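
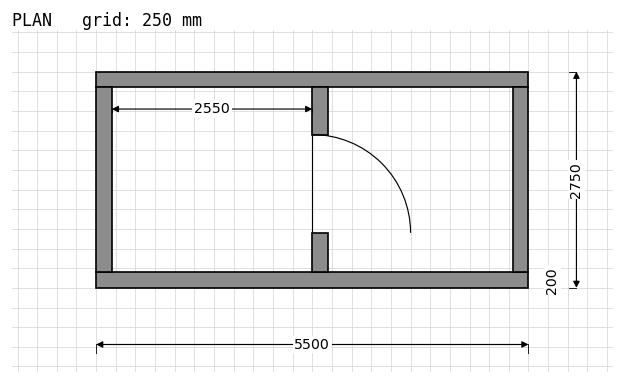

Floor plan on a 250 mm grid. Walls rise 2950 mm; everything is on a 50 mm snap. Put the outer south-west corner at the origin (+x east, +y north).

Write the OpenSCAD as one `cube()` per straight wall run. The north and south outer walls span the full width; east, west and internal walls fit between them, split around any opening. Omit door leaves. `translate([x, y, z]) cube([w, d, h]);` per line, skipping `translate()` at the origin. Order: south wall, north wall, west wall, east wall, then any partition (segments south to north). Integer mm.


cube([5500, 200, 2950]);
translate([0, 2550, 0]) cube([5500, 200, 2950]);
translate([0, 200, 0]) cube([200, 2350, 2950]);
translate([5300, 200, 0]) cube([200, 2350, 2950]);
translate([2750, 200, 0]) cube([200, 500, 2950]);
translate([2750, 1950, 0]) cube([200, 600, 2950]);


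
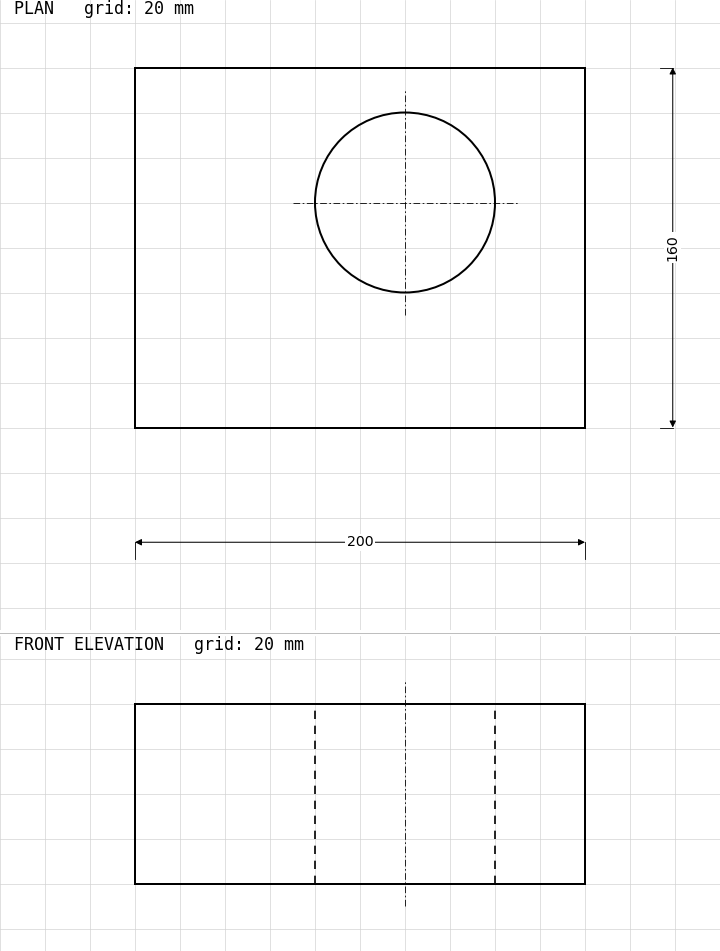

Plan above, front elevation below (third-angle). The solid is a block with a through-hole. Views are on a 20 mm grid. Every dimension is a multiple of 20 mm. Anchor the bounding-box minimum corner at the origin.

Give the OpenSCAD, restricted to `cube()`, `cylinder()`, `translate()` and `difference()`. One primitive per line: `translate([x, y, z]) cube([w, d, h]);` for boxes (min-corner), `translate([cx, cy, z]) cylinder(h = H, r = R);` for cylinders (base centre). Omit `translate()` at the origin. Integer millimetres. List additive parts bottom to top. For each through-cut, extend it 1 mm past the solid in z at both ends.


difference() {
  cube([200, 160, 80]);
  translate([120, 100, -1]) cylinder(h = 82, r = 40);
}


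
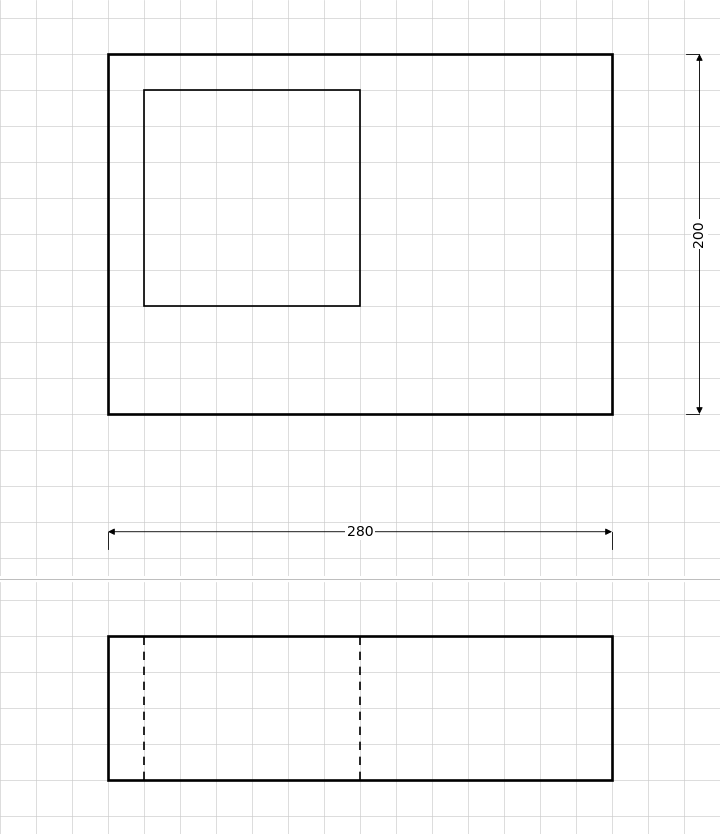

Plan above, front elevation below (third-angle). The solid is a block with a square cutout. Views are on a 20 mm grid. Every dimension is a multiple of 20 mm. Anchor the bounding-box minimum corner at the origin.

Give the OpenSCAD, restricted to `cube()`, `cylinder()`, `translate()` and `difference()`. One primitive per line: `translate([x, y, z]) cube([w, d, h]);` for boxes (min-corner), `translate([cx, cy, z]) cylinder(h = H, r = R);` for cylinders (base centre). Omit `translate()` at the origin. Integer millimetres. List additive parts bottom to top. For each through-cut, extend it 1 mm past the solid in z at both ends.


difference() {
  cube([280, 200, 80]);
  translate([20, 60, -1]) cube([120, 120, 82]);
}


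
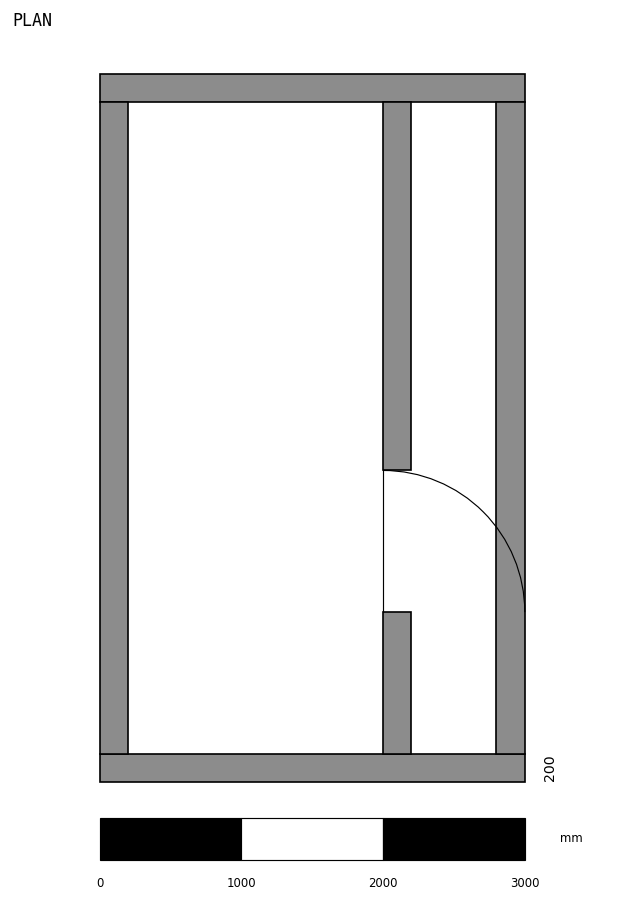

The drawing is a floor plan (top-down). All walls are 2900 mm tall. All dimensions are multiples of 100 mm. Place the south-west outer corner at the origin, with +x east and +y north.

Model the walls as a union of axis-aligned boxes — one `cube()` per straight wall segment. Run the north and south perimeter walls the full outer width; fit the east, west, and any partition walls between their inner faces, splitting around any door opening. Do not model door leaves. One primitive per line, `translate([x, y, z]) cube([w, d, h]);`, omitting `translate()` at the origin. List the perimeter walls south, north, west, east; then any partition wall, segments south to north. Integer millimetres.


cube([3000, 200, 2900]);
translate([0, 4800, 0]) cube([3000, 200, 2900]);
translate([0, 200, 0]) cube([200, 4600, 2900]);
translate([2800, 200, 0]) cube([200, 4600, 2900]);
translate([2000, 200, 0]) cube([200, 1000, 2900]);
translate([2000, 2200, 0]) cube([200, 2600, 2900]);


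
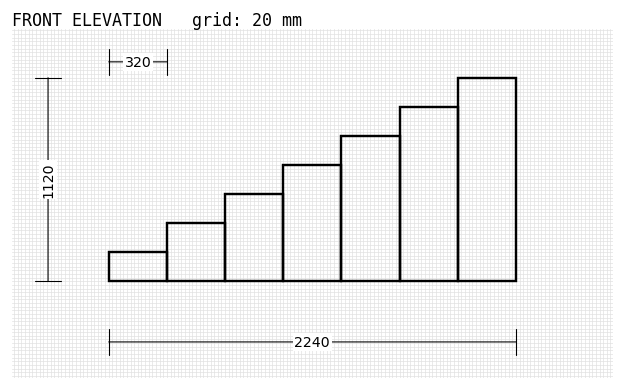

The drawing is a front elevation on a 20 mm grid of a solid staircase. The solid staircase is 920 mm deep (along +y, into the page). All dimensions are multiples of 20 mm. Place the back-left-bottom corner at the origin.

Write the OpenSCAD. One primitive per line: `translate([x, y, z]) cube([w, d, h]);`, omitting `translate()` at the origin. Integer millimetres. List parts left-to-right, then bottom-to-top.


cube([320, 920, 160]);
translate([320, 0, 0]) cube([320, 920, 320]);
translate([640, 0, 0]) cube([320, 920, 480]);
translate([960, 0, 0]) cube([320, 920, 640]);
translate([1280, 0, 0]) cube([320, 920, 800]);
translate([1600, 0, 0]) cube([320, 920, 960]);
translate([1920, 0, 0]) cube([320, 920, 1120]);


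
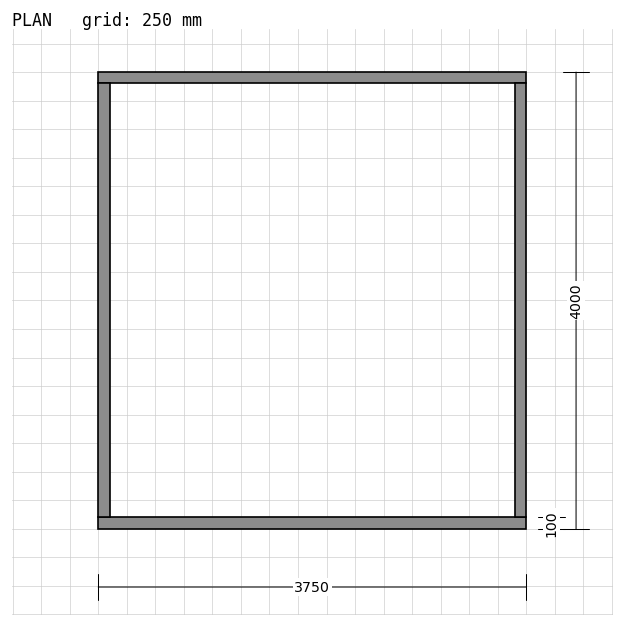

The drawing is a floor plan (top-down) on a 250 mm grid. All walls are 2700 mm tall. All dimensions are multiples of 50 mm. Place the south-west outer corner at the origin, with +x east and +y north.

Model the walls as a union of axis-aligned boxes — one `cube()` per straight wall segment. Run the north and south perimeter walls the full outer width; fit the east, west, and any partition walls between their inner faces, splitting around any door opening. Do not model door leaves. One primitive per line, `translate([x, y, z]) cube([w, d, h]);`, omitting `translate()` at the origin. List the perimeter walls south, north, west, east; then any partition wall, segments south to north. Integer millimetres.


cube([3750, 100, 2700]);
translate([0, 3900, 0]) cube([3750, 100, 2700]);
translate([0, 100, 0]) cube([100, 3800, 2700]);
translate([3650, 100, 0]) cube([100, 3800, 2700]);


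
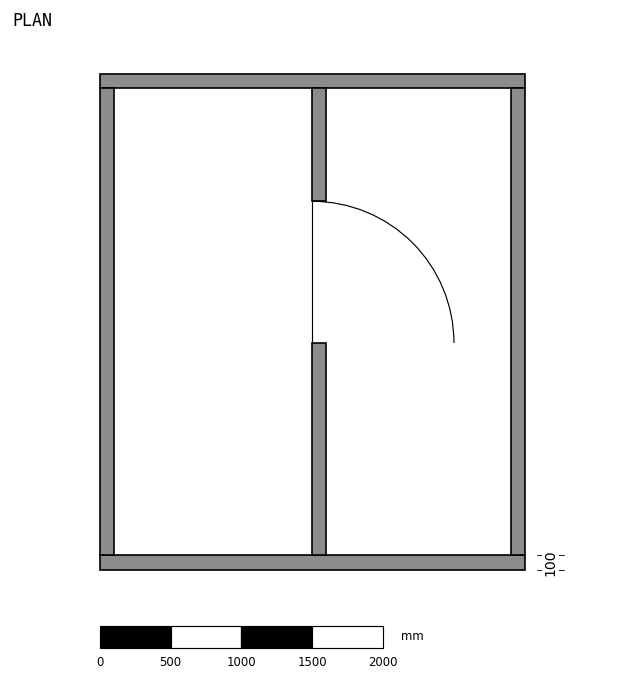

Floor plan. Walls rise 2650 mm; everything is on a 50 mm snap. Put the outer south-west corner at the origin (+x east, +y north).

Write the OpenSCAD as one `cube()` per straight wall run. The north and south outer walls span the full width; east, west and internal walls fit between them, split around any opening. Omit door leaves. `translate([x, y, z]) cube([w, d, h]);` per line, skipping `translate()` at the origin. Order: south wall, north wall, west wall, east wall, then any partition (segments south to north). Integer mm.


cube([3000, 100, 2650]);
translate([0, 3400, 0]) cube([3000, 100, 2650]);
translate([0, 100, 0]) cube([100, 3300, 2650]);
translate([2900, 100, 0]) cube([100, 3300, 2650]);
translate([1500, 100, 0]) cube([100, 1500, 2650]);
translate([1500, 2600, 0]) cube([100, 800, 2650]);


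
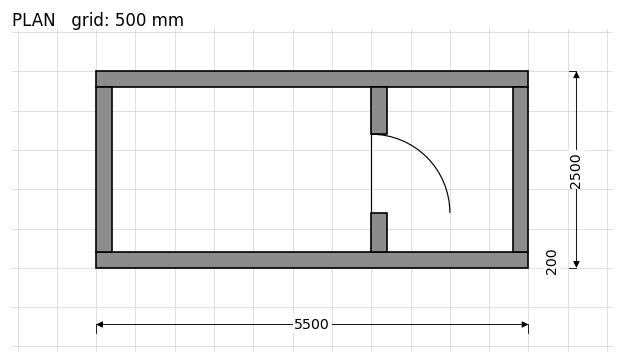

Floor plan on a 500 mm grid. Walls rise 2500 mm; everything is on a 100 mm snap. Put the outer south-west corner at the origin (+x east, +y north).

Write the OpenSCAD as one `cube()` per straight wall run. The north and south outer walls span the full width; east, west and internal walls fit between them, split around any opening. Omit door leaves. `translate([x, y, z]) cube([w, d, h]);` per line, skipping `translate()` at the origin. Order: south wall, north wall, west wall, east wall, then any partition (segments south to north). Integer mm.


cube([5500, 200, 2500]);
translate([0, 2300, 0]) cube([5500, 200, 2500]);
translate([0, 200, 0]) cube([200, 2100, 2500]);
translate([5300, 200, 0]) cube([200, 2100, 2500]);
translate([3500, 200, 0]) cube([200, 500, 2500]);
translate([3500, 1700, 0]) cube([200, 600, 2500]);


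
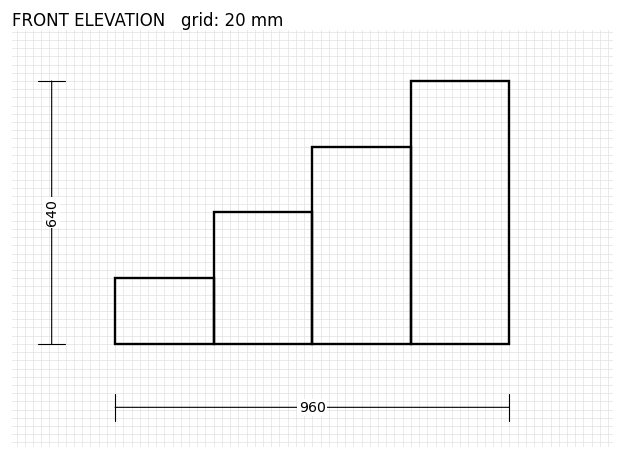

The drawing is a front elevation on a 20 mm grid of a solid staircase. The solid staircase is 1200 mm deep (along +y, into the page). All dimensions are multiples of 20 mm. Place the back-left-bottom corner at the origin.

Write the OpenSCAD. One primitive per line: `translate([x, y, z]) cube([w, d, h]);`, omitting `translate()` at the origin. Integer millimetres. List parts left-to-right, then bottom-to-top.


cube([240, 1200, 160]);
translate([240, 0, 0]) cube([240, 1200, 320]);
translate([480, 0, 0]) cube([240, 1200, 480]);
translate([720, 0, 0]) cube([240, 1200, 640]);


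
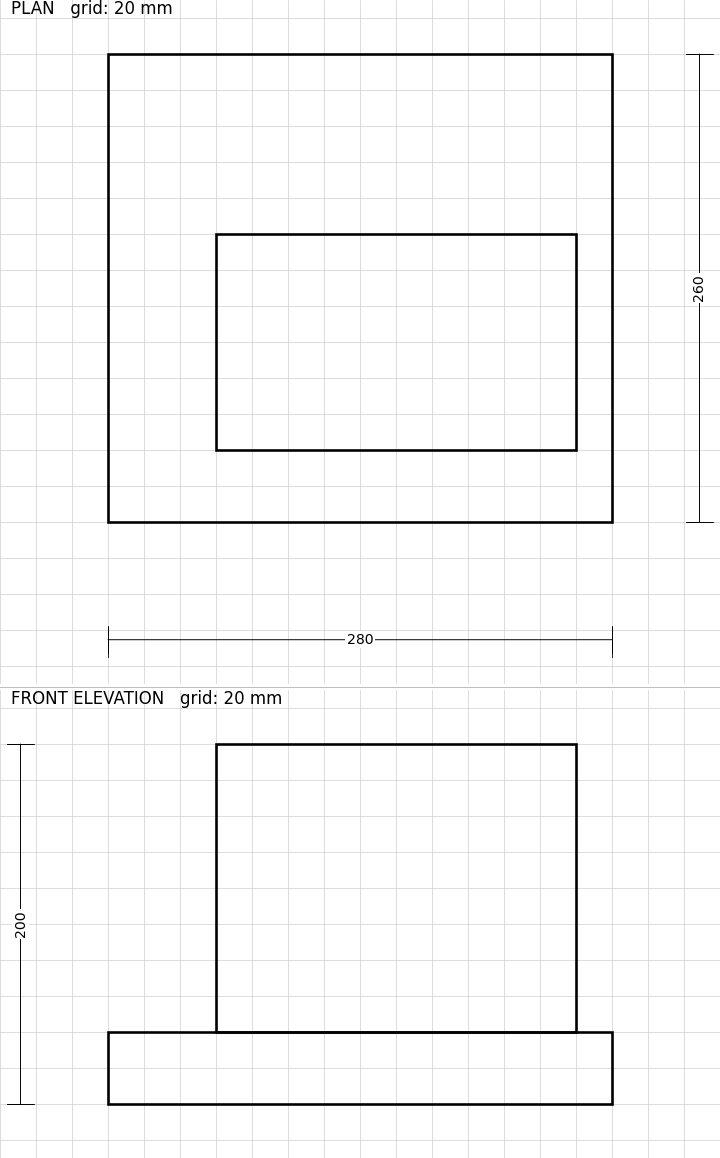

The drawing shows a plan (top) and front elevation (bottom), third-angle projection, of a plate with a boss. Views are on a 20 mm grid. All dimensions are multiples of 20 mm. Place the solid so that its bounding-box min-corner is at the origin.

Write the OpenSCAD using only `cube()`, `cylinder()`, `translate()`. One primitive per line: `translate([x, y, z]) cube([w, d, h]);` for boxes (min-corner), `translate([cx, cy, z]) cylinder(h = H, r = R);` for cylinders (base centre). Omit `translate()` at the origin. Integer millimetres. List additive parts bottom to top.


cube([280, 260, 40]);
translate([60, 40, 40]) cube([200, 120, 160]);


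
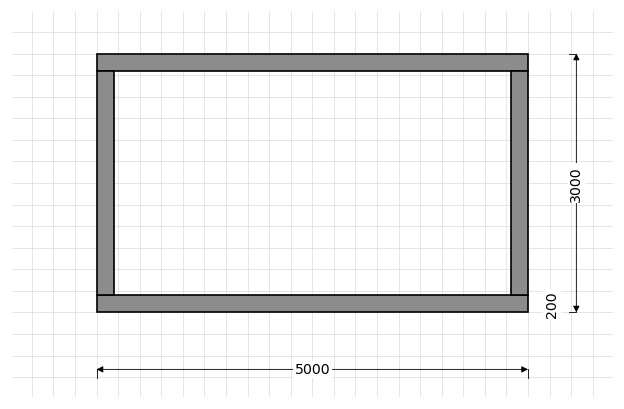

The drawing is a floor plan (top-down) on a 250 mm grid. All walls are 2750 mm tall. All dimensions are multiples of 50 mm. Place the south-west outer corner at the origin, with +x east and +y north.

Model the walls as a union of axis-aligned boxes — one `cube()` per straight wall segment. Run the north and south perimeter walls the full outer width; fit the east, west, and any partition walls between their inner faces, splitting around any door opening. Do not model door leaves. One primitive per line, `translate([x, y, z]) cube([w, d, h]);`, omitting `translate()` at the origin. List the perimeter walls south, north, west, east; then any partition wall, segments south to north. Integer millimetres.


cube([5000, 200, 2750]);
translate([0, 2800, 0]) cube([5000, 200, 2750]);
translate([0, 200, 0]) cube([200, 2600, 2750]);
translate([4800, 200, 0]) cube([200, 2600, 2750]);


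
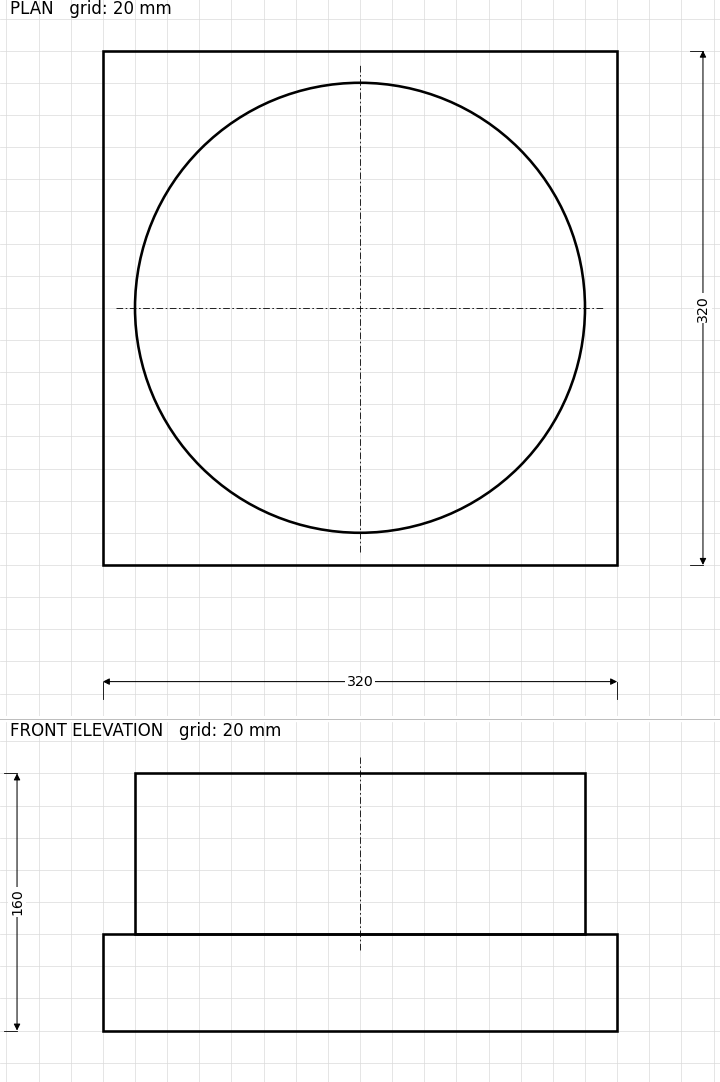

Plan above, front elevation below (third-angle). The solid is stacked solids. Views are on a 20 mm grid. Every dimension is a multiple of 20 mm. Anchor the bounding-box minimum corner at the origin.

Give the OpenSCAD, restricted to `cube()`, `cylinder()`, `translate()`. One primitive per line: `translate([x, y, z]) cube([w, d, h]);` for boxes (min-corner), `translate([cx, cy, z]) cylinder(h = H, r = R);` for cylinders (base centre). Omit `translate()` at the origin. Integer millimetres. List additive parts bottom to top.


cube([320, 320, 60]);
translate([160, 160, 60]) cylinder(h = 100, r = 140);


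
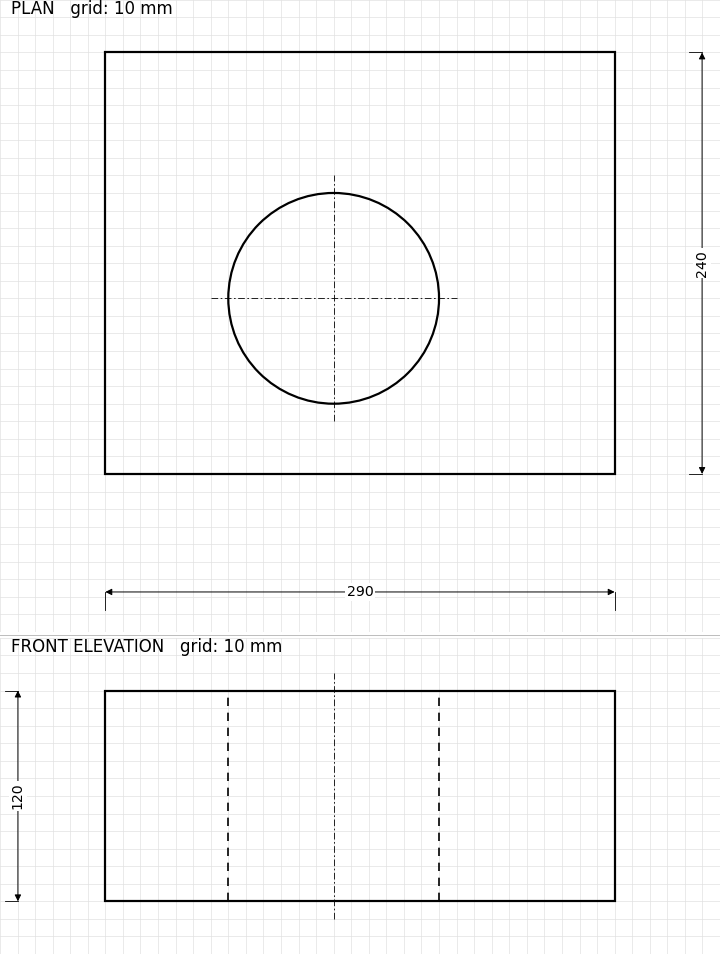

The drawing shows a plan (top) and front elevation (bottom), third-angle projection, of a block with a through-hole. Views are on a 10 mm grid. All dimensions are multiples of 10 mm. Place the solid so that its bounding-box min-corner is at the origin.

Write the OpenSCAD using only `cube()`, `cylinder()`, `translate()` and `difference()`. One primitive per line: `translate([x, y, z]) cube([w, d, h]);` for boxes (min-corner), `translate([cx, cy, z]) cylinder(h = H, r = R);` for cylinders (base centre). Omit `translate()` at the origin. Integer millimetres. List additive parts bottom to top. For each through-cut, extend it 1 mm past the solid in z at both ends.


difference() {
  cube([290, 240, 120]);
  translate([130, 100, -1]) cylinder(h = 122, r = 60);
}


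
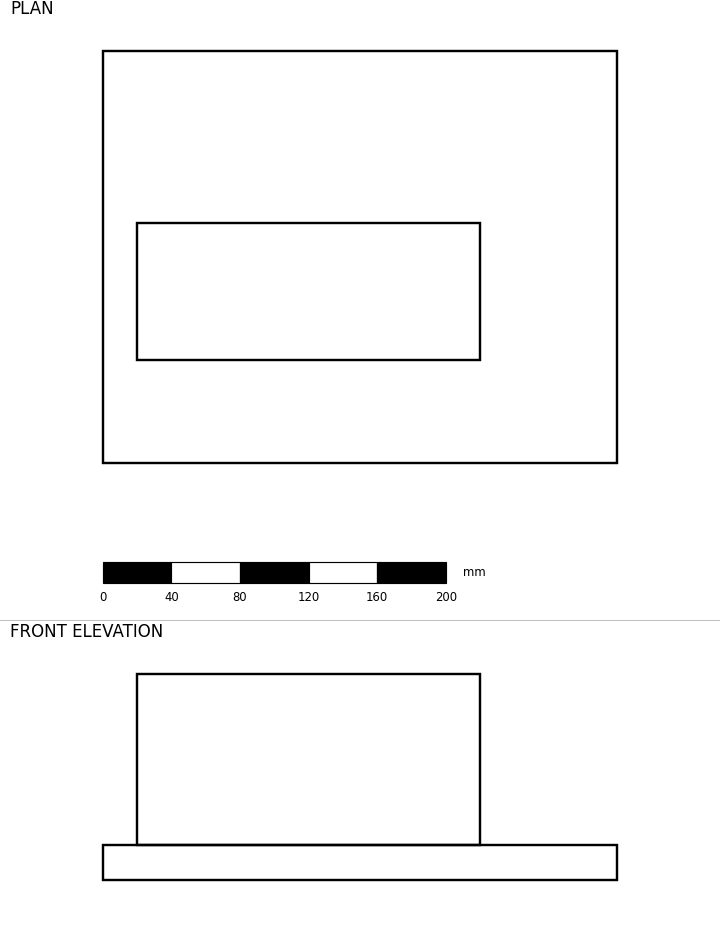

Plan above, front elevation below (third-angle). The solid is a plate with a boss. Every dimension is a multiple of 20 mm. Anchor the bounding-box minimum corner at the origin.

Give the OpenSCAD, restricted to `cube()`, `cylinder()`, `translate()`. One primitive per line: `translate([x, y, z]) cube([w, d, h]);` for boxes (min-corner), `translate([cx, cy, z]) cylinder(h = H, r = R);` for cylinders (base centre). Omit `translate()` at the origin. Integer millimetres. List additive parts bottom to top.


cube([300, 240, 20]);
translate([20, 60, 20]) cube([200, 80, 100]);


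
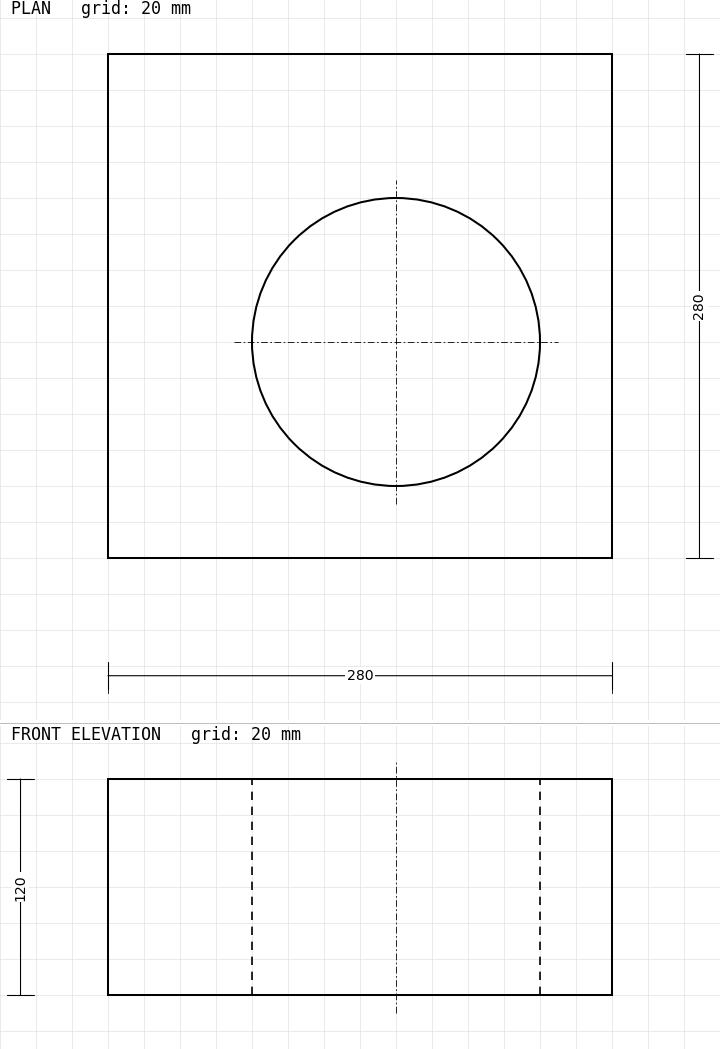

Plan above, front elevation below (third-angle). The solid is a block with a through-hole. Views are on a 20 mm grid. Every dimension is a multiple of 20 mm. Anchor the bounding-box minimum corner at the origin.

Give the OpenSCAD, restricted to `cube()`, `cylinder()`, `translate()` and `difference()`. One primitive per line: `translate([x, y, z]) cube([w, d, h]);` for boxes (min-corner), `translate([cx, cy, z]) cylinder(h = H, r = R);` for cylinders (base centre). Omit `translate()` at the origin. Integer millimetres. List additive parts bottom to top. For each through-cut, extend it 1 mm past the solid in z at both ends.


difference() {
  cube([280, 280, 120]);
  translate([160, 120, -1]) cylinder(h = 122, r = 80);
}


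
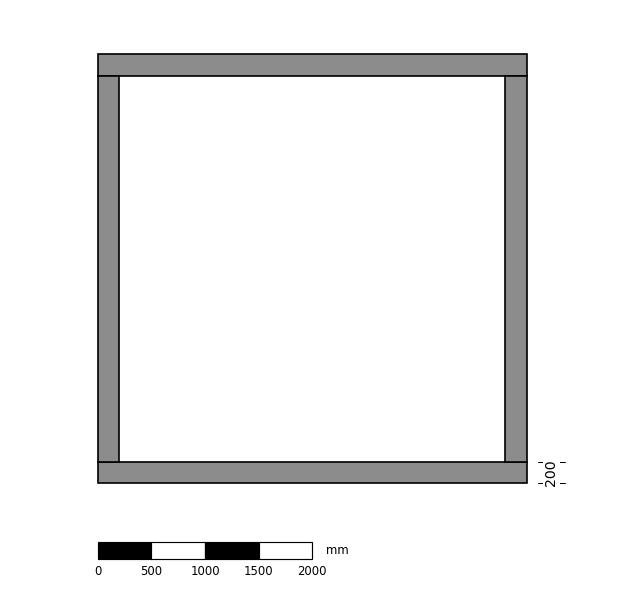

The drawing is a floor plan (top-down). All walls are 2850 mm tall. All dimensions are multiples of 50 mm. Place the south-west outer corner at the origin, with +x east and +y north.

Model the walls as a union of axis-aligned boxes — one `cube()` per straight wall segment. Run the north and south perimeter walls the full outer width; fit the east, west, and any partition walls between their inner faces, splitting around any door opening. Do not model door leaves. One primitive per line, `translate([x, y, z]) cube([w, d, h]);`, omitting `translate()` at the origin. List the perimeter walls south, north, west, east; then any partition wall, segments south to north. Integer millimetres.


cube([4000, 200, 2850]);
translate([0, 3800, 0]) cube([4000, 200, 2850]);
translate([0, 200, 0]) cube([200, 3600, 2850]);
translate([3800, 200, 0]) cube([200, 3600, 2850]);


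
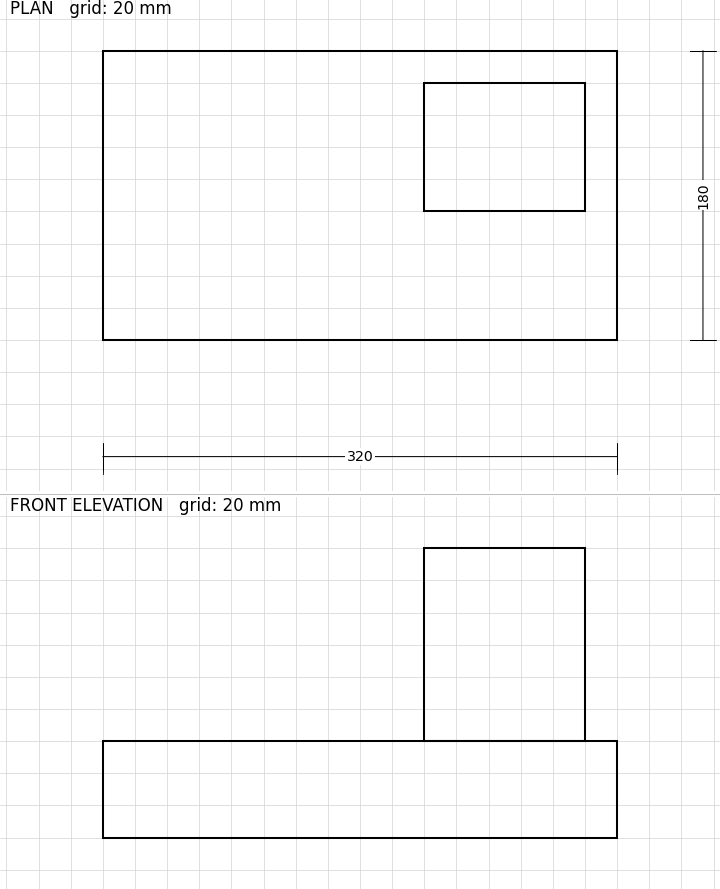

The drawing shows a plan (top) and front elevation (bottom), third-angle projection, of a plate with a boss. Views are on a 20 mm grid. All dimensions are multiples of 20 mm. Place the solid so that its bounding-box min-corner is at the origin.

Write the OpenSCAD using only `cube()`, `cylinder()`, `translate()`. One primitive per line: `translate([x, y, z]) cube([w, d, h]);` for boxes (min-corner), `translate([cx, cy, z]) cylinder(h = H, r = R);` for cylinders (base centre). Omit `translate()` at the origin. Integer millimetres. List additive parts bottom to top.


cube([320, 180, 60]);
translate([200, 80, 60]) cube([100, 80, 120]);


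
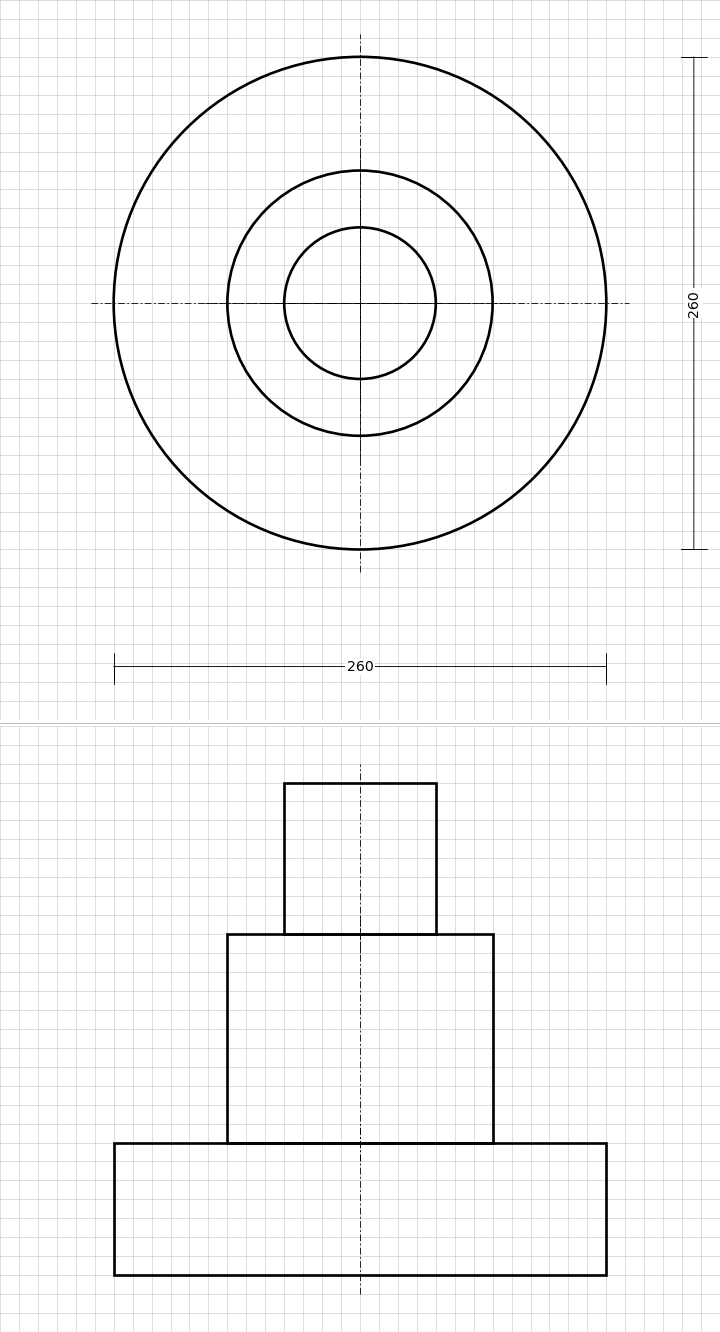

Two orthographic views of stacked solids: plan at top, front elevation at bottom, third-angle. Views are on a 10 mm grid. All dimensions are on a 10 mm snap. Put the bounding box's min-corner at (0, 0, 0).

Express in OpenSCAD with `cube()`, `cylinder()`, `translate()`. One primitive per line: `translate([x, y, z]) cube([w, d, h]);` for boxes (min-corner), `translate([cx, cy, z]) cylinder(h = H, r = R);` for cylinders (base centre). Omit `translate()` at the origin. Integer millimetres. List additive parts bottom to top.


translate([130, 130, 0]) cylinder(h = 70, r = 130);
translate([130, 130, 70]) cylinder(h = 110, r = 70);
translate([130, 130, 180]) cylinder(h = 80, r = 40);


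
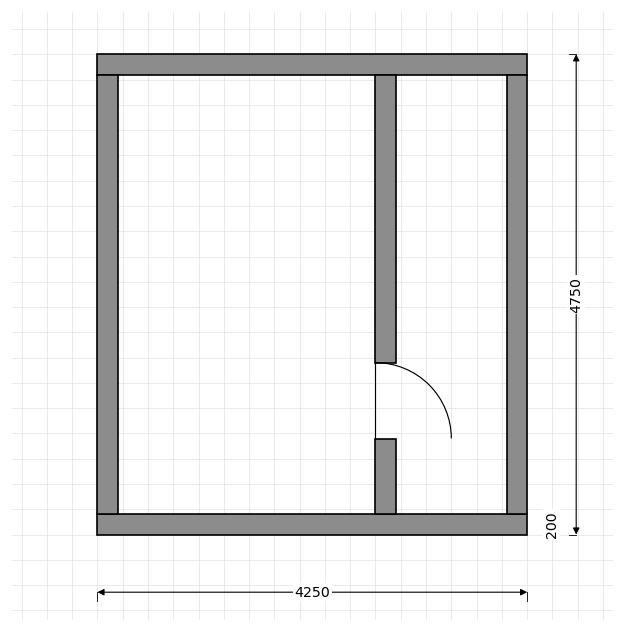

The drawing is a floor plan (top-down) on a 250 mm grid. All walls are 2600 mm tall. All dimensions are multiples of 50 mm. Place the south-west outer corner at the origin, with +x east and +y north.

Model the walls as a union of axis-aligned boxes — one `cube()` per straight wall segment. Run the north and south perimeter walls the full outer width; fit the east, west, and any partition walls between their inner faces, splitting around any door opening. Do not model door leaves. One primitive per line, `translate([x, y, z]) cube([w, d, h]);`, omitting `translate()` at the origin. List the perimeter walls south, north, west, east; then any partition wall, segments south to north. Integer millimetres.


cube([4250, 200, 2600]);
translate([0, 4550, 0]) cube([4250, 200, 2600]);
translate([0, 200, 0]) cube([200, 4350, 2600]);
translate([4050, 200, 0]) cube([200, 4350, 2600]);
translate([2750, 200, 0]) cube([200, 750, 2600]);
translate([2750, 1700, 0]) cube([200, 2850, 2600]);


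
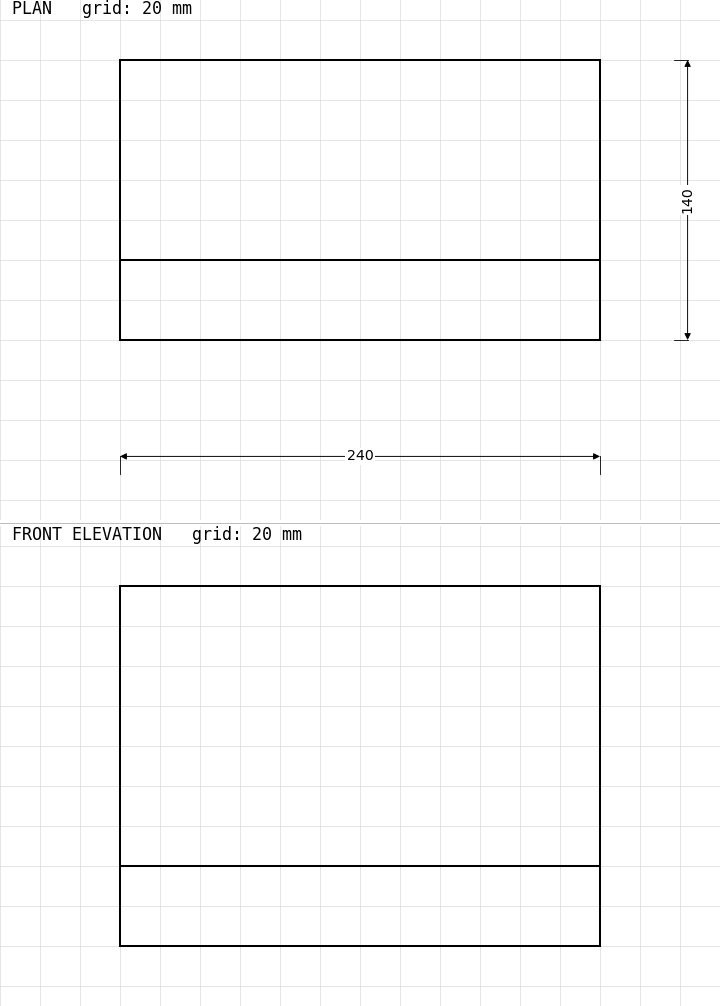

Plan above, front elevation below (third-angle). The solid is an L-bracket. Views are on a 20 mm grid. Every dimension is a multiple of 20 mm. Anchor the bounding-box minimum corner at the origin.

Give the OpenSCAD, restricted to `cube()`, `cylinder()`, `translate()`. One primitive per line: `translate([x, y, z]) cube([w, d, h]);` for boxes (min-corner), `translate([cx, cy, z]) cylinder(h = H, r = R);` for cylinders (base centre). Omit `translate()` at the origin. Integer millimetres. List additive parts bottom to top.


cube([240, 140, 40]);
translate([0, 0, 40]) cube([240, 40, 140]);


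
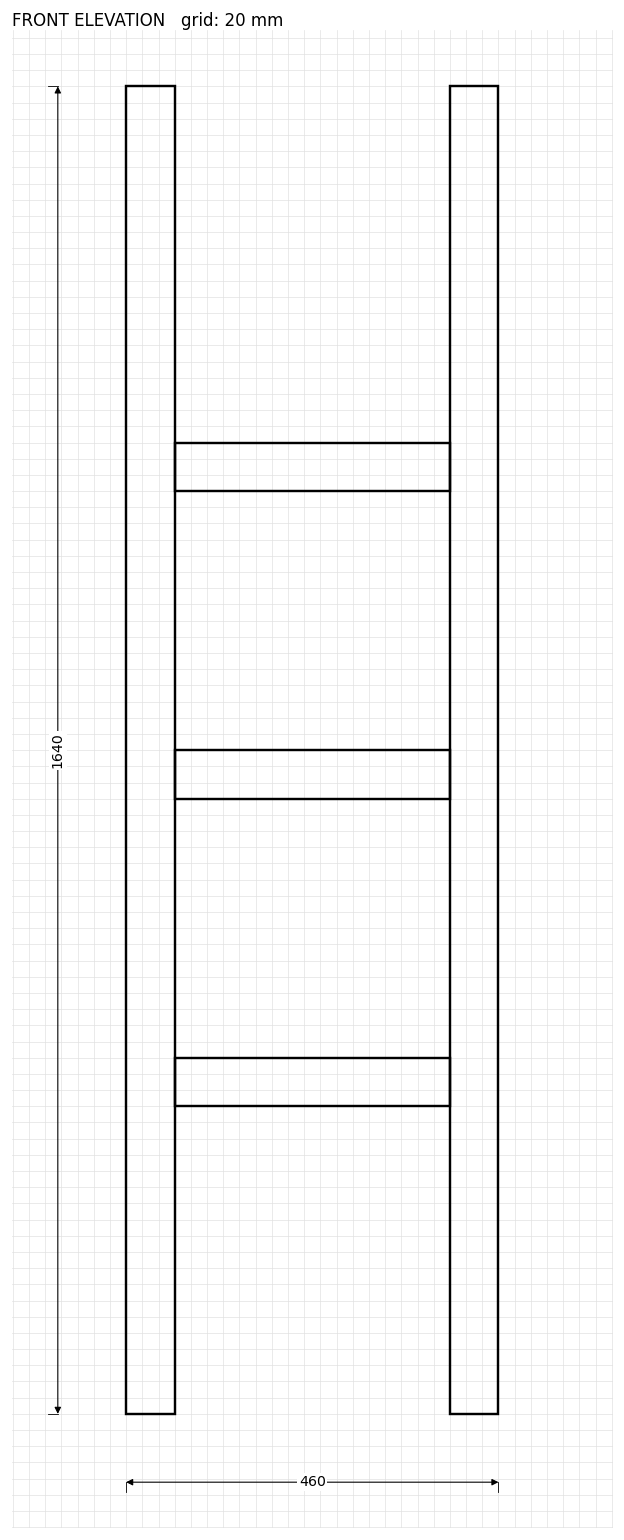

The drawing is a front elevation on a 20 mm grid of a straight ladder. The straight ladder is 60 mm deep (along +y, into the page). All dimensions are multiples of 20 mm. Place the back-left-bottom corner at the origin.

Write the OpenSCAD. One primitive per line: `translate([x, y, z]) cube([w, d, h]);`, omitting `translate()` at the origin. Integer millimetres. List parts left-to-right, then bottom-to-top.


cube([60, 60, 1640]);
translate([60, 0, 380]) cube([340, 60, 60]);
translate([60, 0, 760]) cube([340, 60, 60]);
translate([60, 0, 1140]) cube([340, 60, 60]);
translate([400, 0, 0]) cube([60, 60, 1640]);


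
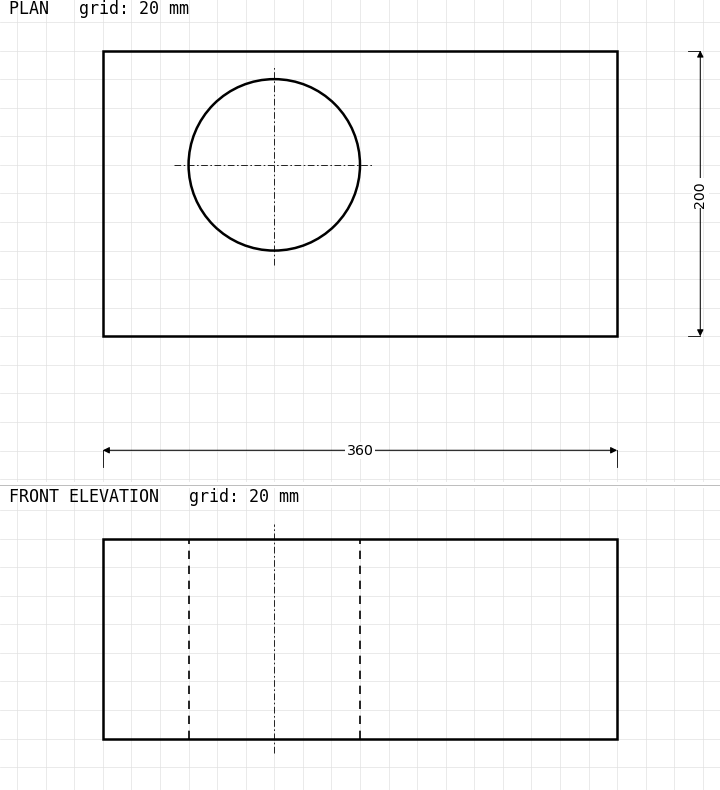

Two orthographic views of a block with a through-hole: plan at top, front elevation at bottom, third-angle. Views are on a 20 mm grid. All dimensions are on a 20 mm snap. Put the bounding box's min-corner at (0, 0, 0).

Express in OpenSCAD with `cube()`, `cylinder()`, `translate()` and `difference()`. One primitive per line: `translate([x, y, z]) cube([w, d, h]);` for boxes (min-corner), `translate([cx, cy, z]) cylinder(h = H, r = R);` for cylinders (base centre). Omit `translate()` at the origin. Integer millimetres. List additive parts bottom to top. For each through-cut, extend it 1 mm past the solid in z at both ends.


difference() {
  cube([360, 200, 140]);
  translate([120, 120, -1]) cylinder(h = 142, r = 60);
}


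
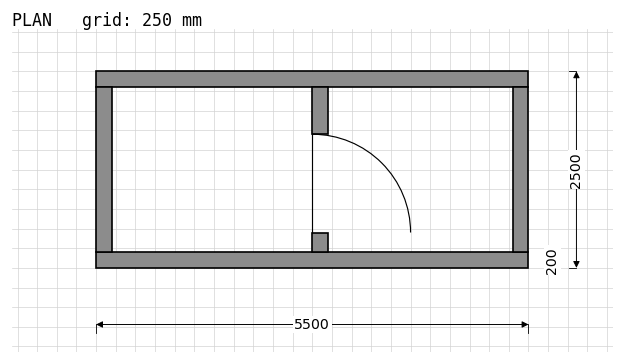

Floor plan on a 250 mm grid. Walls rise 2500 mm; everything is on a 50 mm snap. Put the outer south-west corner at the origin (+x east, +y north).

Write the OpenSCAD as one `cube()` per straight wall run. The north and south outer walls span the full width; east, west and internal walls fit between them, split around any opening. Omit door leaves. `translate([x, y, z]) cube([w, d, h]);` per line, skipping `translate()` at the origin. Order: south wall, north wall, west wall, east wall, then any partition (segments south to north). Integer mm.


cube([5500, 200, 2500]);
translate([0, 2300, 0]) cube([5500, 200, 2500]);
translate([0, 200, 0]) cube([200, 2100, 2500]);
translate([5300, 200, 0]) cube([200, 2100, 2500]);
translate([2750, 200, 0]) cube([200, 250, 2500]);
translate([2750, 1700, 0]) cube([200, 600, 2500]);


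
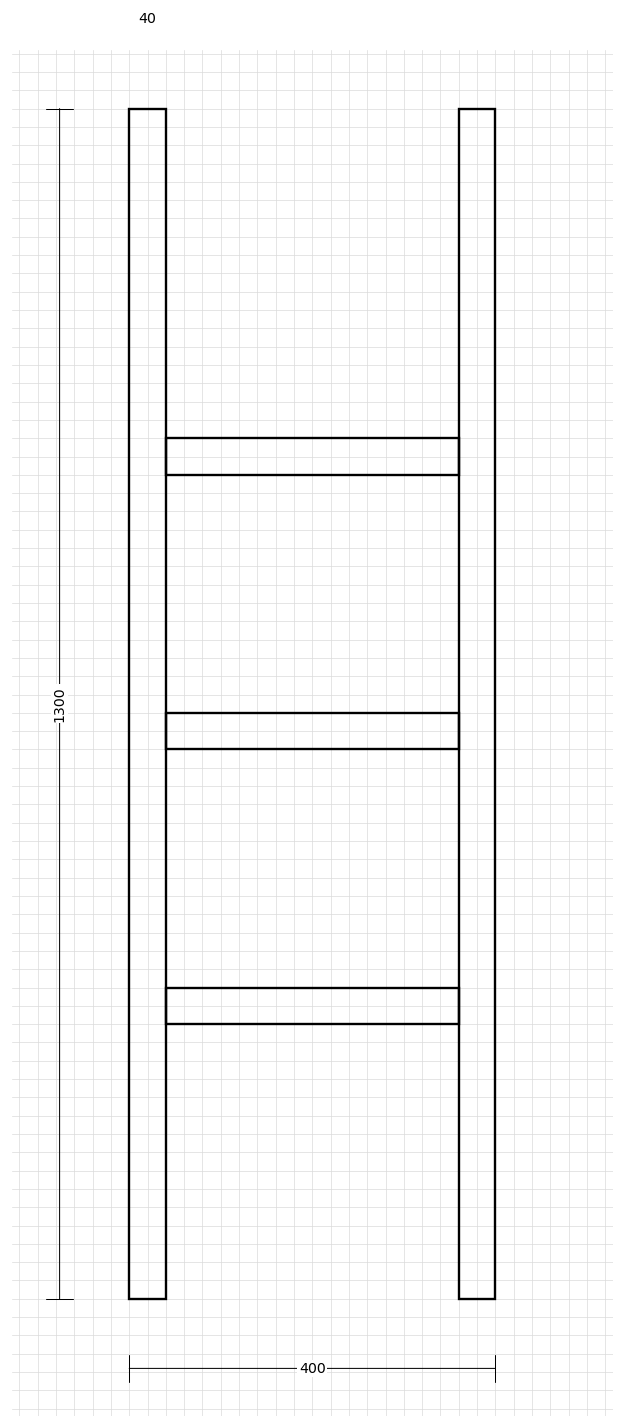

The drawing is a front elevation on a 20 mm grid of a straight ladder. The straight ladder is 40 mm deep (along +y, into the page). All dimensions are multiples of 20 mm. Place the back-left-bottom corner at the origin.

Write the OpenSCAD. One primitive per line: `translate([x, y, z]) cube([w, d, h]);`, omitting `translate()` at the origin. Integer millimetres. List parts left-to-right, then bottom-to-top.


cube([40, 40, 1300]);
translate([40, 0, 300]) cube([320, 40, 40]);
translate([40, 0, 600]) cube([320, 40, 40]);
translate([40, 0, 900]) cube([320, 40, 40]);
translate([360, 0, 0]) cube([40, 40, 1300]);


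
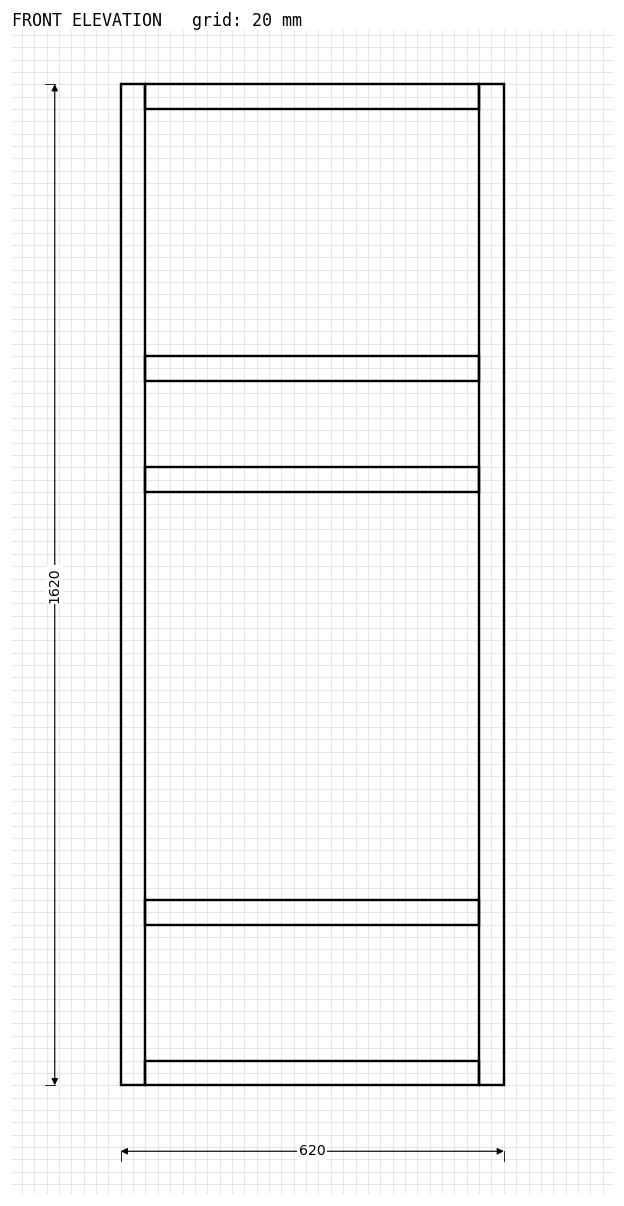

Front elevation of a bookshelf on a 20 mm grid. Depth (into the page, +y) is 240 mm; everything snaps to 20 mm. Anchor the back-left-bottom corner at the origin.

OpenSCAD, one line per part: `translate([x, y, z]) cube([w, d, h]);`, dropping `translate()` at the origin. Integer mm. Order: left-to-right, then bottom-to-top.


cube([40, 240, 1620]);
translate([40, 0, 0]) cube([540, 240, 40]);
translate([40, 0, 260]) cube([540, 240, 40]);
translate([40, 0, 960]) cube([540, 240, 40]);
translate([40, 0, 1140]) cube([540, 240, 40]);
translate([40, 0, 1580]) cube([540, 240, 40]);
translate([580, 0, 0]) cube([40, 240, 1620]);


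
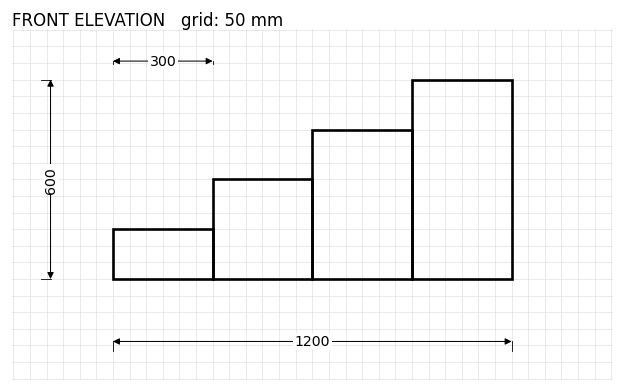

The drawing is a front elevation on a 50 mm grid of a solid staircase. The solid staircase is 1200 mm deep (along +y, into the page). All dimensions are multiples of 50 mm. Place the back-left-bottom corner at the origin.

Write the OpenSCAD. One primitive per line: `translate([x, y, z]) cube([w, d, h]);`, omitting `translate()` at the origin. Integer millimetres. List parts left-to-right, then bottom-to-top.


cube([300, 1200, 150]);
translate([300, 0, 0]) cube([300, 1200, 300]);
translate([600, 0, 0]) cube([300, 1200, 450]);
translate([900, 0, 0]) cube([300, 1200, 600]);


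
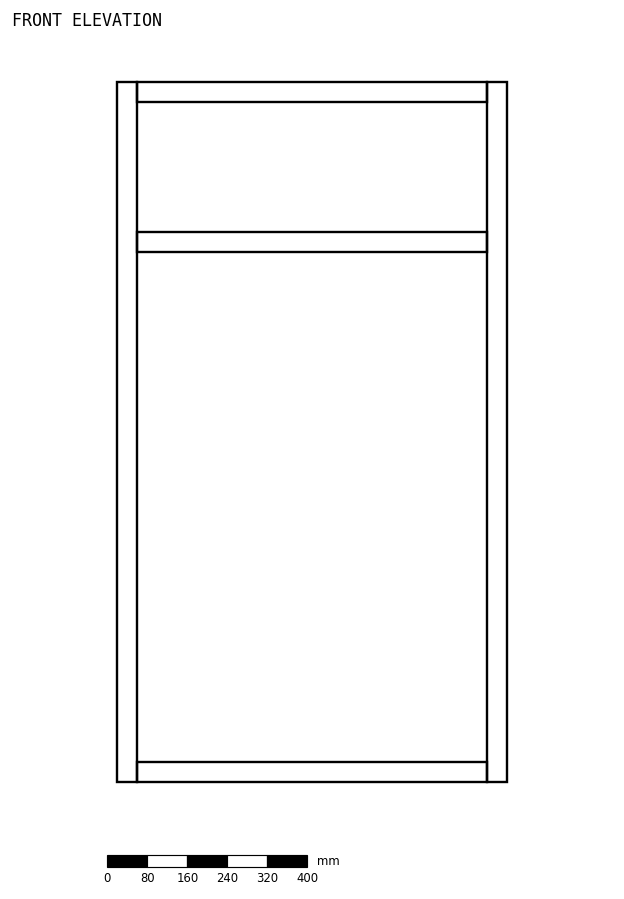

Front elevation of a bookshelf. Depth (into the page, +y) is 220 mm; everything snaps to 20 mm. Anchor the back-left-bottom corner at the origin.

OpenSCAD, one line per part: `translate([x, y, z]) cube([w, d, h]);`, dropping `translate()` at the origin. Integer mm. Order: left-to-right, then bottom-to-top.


cube([40, 220, 1400]);
translate([40, 0, 0]) cube([700, 220, 40]);
translate([40, 0, 1060]) cube([700, 220, 40]);
translate([40, 0, 1360]) cube([700, 220, 40]);
translate([740, 0, 0]) cube([40, 220, 1400]);


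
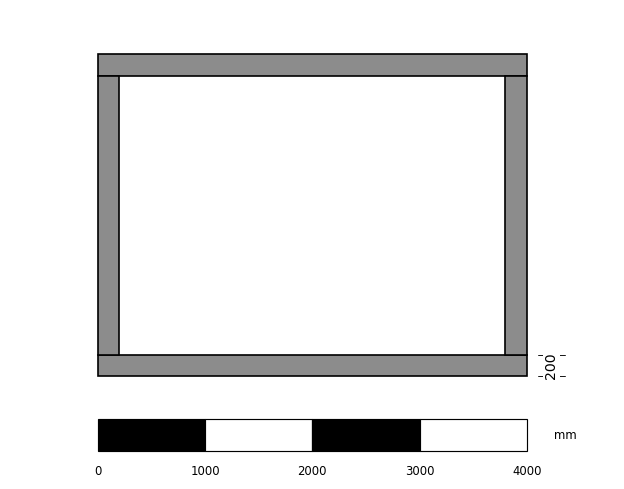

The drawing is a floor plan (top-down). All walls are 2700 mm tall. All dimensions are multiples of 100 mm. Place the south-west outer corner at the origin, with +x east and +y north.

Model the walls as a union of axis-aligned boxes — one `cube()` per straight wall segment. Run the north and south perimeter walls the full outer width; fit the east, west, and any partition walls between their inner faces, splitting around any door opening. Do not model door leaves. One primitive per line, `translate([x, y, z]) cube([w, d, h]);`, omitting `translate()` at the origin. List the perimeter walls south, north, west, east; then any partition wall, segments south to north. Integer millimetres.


cube([4000, 200, 2700]);
translate([0, 2800, 0]) cube([4000, 200, 2700]);
translate([0, 200, 0]) cube([200, 2600, 2700]);
translate([3800, 200, 0]) cube([200, 2600, 2700]);


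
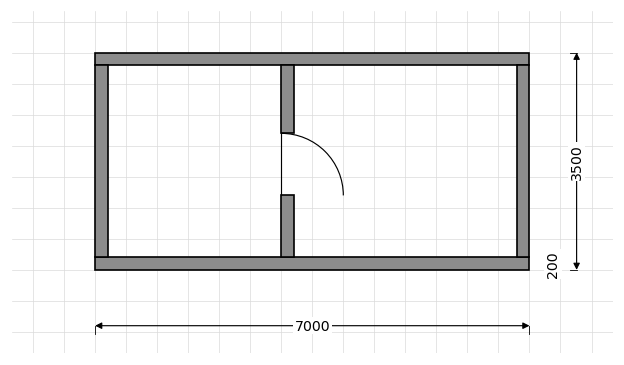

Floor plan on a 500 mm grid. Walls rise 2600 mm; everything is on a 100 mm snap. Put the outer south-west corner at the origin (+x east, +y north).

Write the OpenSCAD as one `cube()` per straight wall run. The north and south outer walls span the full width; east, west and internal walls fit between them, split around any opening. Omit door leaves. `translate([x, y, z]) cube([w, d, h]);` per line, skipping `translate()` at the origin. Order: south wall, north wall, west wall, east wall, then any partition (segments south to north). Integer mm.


cube([7000, 200, 2600]);
translate([0, 3300, 0]) cube([7000, 200, 2600]);
translate([0, 200, 0]) cube([200, 3100, 2600]);
translate([6800, 200, 0]) cube([200, 3100, 2600]);
translate([3000, 200, 0]) cube([200, 1000, 2600]);
translate([3000, 2200, 0]) cube([200, 1100, 2600]);


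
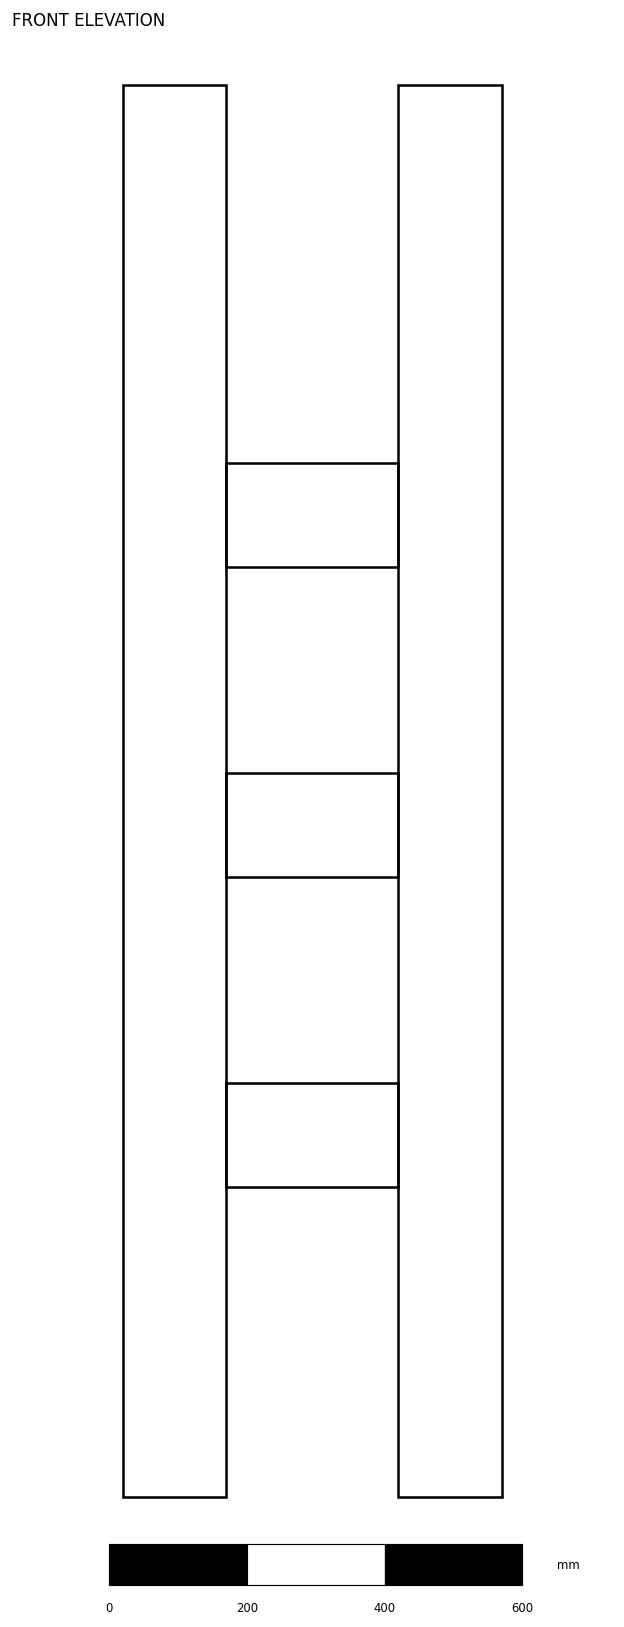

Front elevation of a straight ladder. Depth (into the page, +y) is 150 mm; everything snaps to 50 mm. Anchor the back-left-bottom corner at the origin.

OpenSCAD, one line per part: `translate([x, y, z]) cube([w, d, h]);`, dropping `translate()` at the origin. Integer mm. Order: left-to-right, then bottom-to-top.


cube([150, 150, 2050]);
translate([150, 0, 450]) cube([250, 150, 150]);
translate([150, 0, 900]) cube([250, 150, 150]);
translate([150, 0, 1350]) cube([250, 150, 150]);
translate([400, 0, 0]) cube([150, 150, 2050]);


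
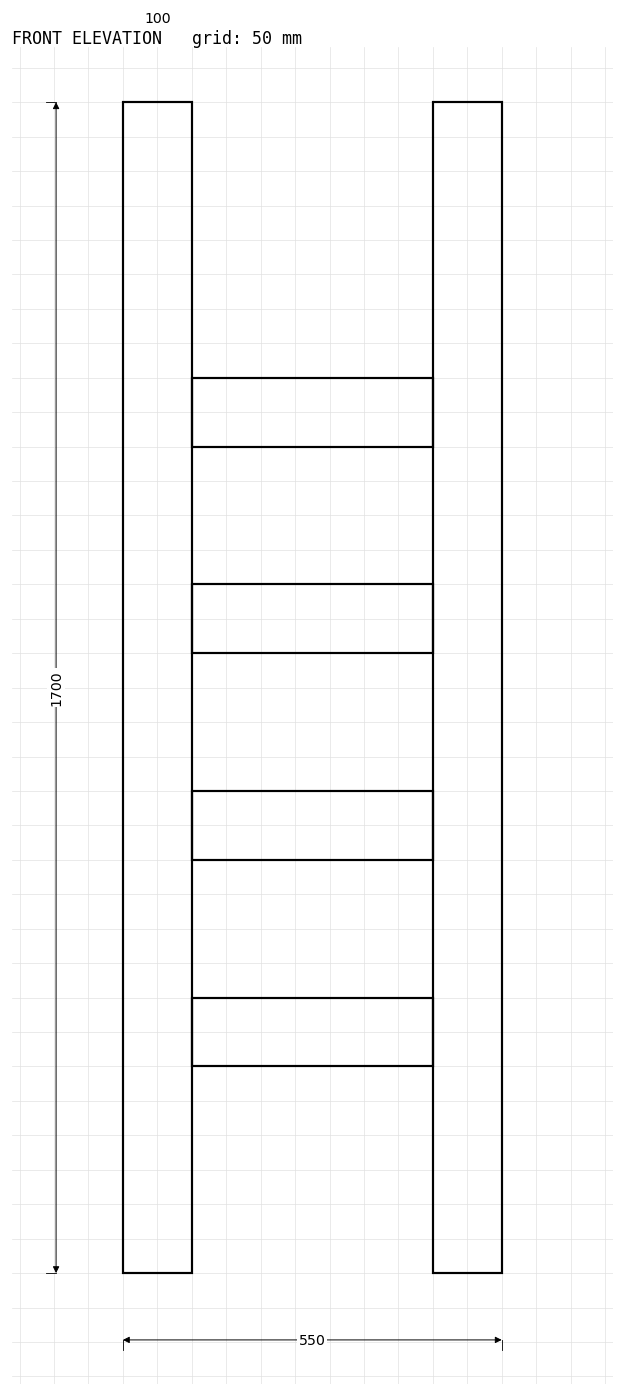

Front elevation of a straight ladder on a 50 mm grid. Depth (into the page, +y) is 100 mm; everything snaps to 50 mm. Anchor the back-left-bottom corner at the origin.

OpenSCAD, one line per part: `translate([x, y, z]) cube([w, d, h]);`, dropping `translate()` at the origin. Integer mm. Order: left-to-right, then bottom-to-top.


cube([100, 100, 1700]);
translate([100, 0, 300]) cube([350, 100, 100]);
translate([100, 0, 600]) cube([350, 100, 100]);
translate([100, 0, 900]) cube([350, 100, 100]);
translate([100, 0, 1200]) cube([350, 100, 100]);
translate([450, 0, 0]) cube([100, 100, 1700]);


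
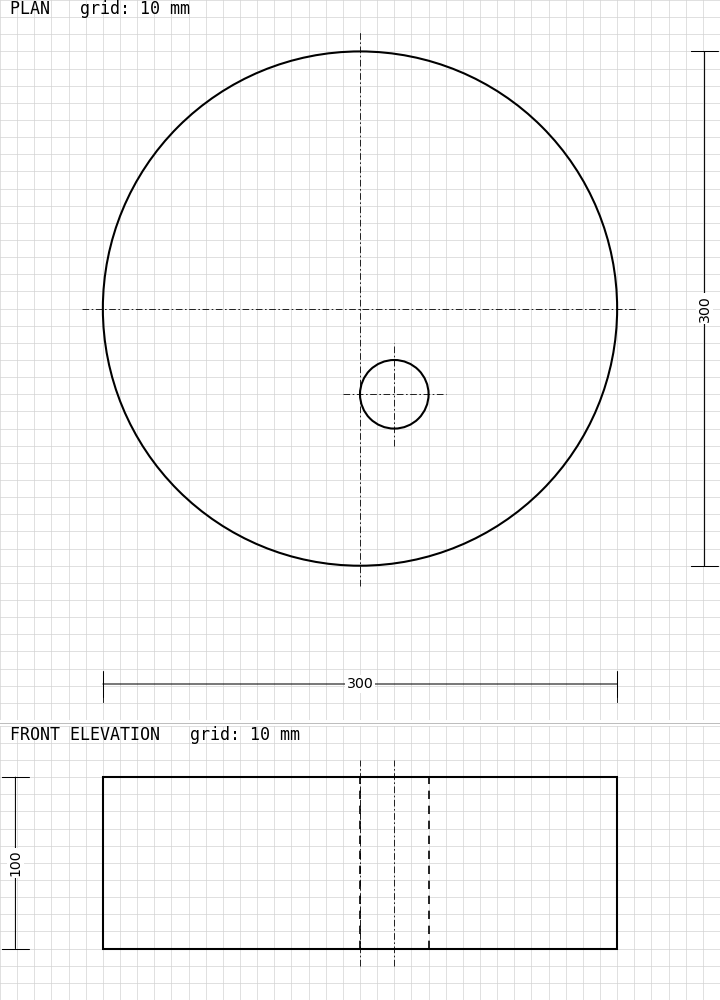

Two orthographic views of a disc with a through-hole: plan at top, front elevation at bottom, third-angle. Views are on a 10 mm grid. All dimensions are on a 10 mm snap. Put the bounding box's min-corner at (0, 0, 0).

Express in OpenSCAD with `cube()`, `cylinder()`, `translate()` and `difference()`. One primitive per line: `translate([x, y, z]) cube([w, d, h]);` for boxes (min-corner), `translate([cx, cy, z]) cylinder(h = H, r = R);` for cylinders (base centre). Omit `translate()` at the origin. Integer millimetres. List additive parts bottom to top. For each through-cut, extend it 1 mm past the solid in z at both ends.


difference() {
  translate([150, 150, 0]) cylinder(h = 100, r = 150);
  translate([170, 100, -1]) cylinder(h = 102, r = 20);
}


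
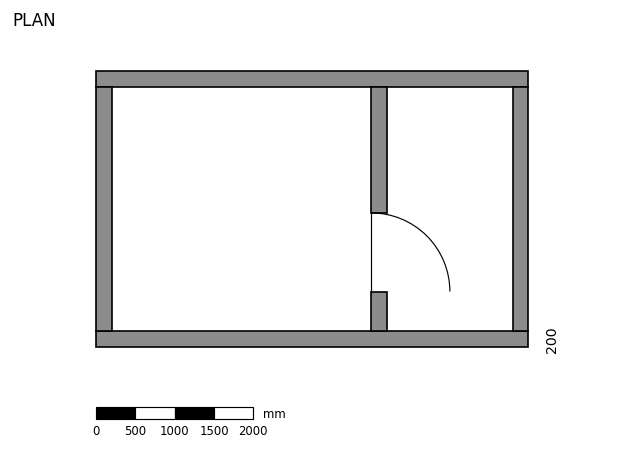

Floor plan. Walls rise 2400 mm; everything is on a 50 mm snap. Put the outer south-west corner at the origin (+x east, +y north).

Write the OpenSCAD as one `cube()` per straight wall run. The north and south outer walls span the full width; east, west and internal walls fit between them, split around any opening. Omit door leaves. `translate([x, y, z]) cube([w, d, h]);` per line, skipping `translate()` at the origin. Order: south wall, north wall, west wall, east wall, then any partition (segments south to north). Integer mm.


cube([5500, 200, 2400]);
translate([0, 3300, 0]) cube([5500, 200, 2400]);
translate([0, 200, 0]) cube([200, 3100, 2400]);
translate([5300, 200, 0]) cube([200, 3100, 2400]);
translate([3500, 200, 0]) cube([200, 500, 2400]);
translate([3500, 1700, 0]) cube([200, 1600, 2400]);


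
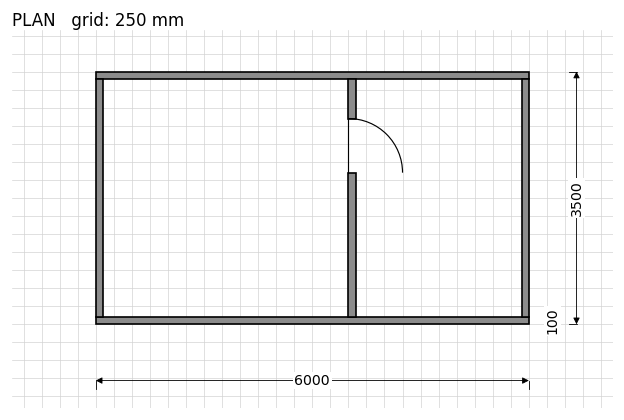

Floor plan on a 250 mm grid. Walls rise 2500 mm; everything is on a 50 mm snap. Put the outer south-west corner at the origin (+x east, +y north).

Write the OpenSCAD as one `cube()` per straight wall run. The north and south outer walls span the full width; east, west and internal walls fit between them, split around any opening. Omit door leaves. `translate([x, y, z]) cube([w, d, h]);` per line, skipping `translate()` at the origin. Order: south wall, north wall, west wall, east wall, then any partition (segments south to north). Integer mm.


cube([6000, 100, 2500]);
translate([0, 3400, 0]) cube([6000, 100, 2500]);
translate([0, 100, 0]) cube([100, 3300, 2500]);
translate([5900, 100, 0]) cube([100, 3300, 2500]);
translate([3500, 100, 0]) cube([100, 2000, 2500]);
translate([3500, 2850, 0]) cube([100, 550, 2500]);


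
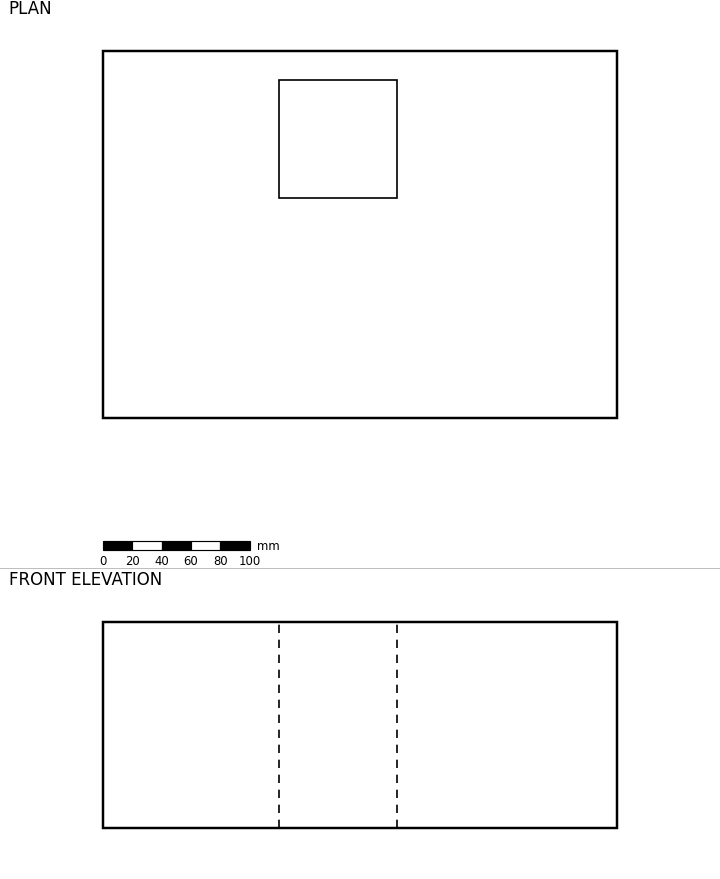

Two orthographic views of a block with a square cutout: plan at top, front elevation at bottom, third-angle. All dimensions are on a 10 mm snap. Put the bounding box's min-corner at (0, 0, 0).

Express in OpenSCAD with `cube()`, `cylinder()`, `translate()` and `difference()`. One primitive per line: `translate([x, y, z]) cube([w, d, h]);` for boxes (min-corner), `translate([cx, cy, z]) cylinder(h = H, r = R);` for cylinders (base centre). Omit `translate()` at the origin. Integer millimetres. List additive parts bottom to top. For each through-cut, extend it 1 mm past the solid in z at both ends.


difference() {
  cube([350, 250, 140]);
  translate([120, 150, -1]) cube([80, 80, 142]);
}


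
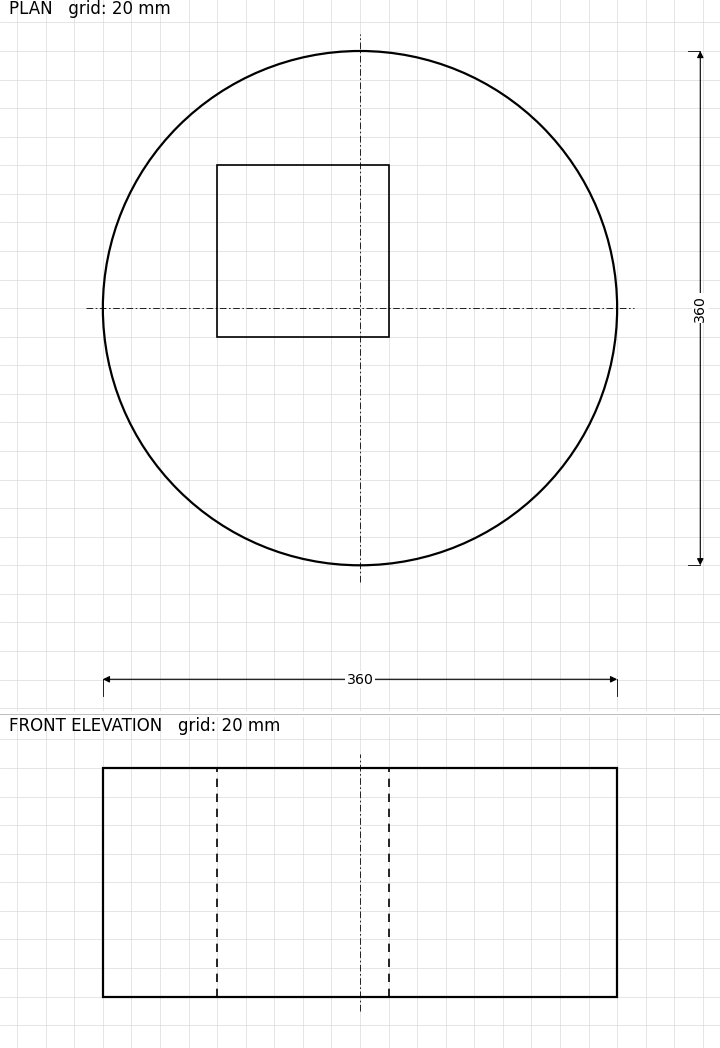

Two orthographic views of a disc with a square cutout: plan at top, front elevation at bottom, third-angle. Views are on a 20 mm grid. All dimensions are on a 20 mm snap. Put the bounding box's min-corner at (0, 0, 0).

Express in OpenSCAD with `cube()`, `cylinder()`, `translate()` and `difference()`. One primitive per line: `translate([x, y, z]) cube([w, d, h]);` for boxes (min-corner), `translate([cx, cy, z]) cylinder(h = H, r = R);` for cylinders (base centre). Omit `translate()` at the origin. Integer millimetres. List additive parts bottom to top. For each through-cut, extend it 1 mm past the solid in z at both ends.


difference() {
  translate([180, 180, 0]) cylinder(h = 160, r = 180);
  translate([80, 160, -1]) cube([120, 120, 162]);
}


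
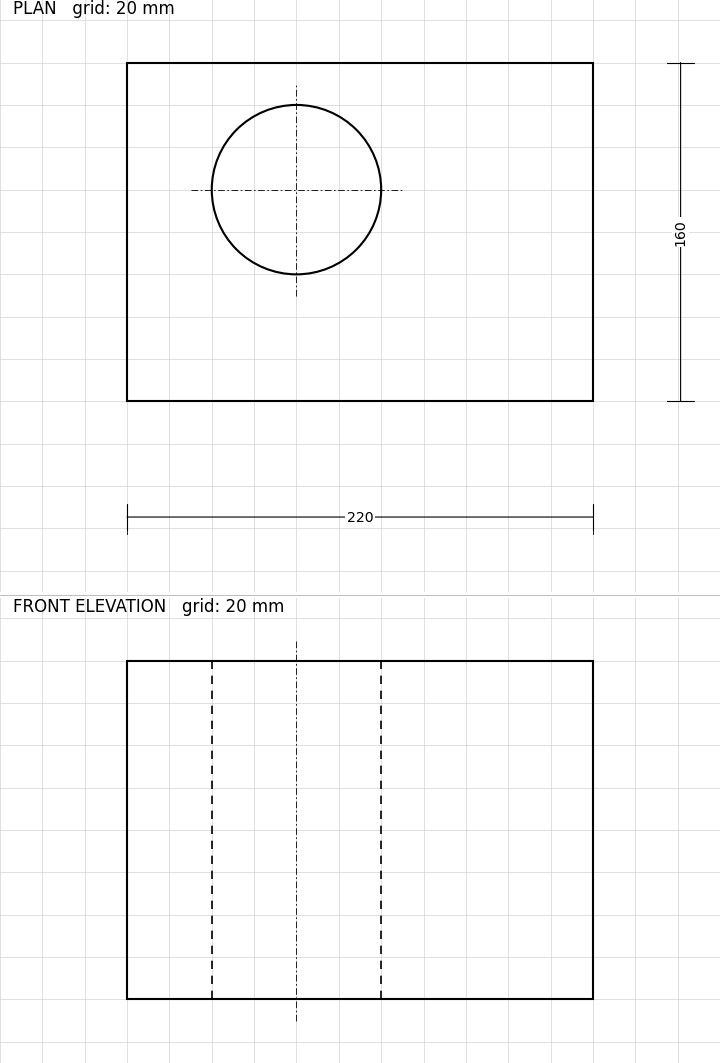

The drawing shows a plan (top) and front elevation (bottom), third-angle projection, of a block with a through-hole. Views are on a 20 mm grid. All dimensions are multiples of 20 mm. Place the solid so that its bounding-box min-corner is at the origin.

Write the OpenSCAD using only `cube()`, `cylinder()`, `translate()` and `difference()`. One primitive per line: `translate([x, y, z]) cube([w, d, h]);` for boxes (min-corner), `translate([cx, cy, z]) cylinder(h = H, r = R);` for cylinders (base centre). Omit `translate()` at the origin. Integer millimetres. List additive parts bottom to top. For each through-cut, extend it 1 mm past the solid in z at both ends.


difference() {
  cube([220, 160, 160]);
  translate([80, 100, -1]) cylinder(h = 162, r = 40);
}


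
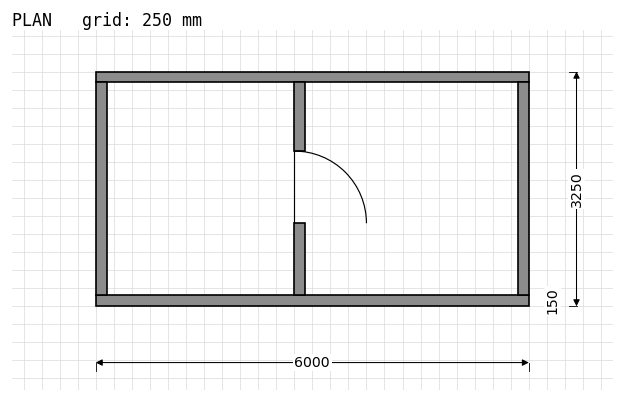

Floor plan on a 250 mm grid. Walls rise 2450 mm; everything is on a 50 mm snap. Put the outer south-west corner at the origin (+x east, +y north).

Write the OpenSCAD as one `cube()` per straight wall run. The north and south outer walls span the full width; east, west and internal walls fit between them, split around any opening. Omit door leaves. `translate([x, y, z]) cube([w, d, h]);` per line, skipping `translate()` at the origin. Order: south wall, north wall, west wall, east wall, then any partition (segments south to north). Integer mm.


cube([6000, 150, 2450]);
translate([0, 3100, 0]) cube([6000, 150, 2450]);
translate([0, 150, 0]) cube([150, 2950, 2450]);
translate([5850, 150, 0]) cube([150, 2950, 2450]);
translate([2750, 150, 0]) cube([150, 1000, 2450]);
translate([2750, 2150, 0]) cube([150, 950, 2450]);
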